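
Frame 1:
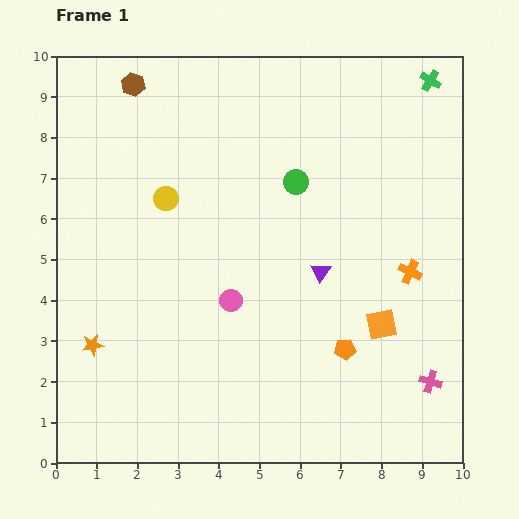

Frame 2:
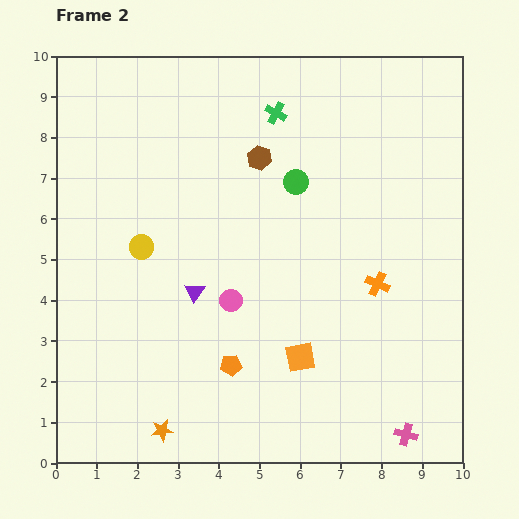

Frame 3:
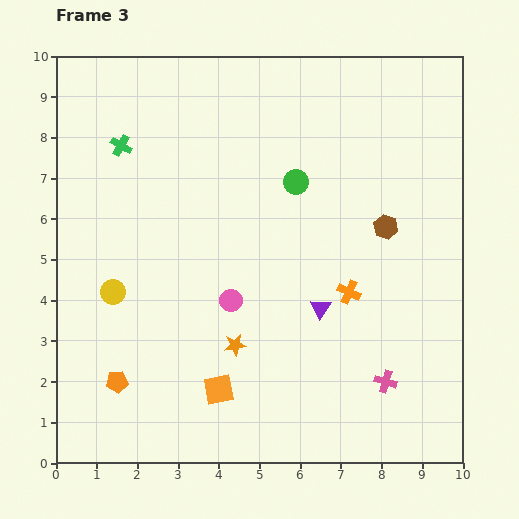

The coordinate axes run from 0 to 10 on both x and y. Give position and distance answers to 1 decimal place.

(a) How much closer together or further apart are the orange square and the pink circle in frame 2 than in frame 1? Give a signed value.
-1.5

Distance in frame 1: 3.7. Distance in frame 2: 2.2.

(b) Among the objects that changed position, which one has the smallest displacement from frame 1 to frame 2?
the orange cross

(moved 0.9)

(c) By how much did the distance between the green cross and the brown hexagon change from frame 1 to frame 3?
-0.5

Distance in frame 1: 7.3. Distance in frame 3: 6.8.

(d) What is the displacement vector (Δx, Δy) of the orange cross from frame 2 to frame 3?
(-0.7, -0.2)

The orange cross was at (7.9, 4.4) in frame 2 and (7.2, 4.2) in frame 3.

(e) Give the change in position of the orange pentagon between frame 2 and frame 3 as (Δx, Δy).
(-2.8, -0.4)

The orange pentagon was at (4.3, 2.4) in frame 2 and (1.5, 2.0) in frame 3.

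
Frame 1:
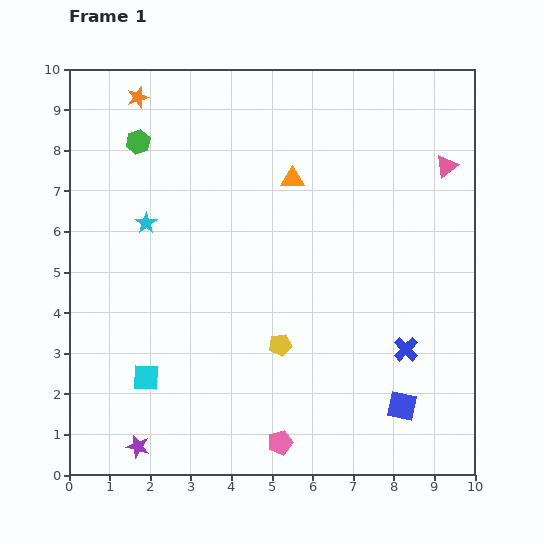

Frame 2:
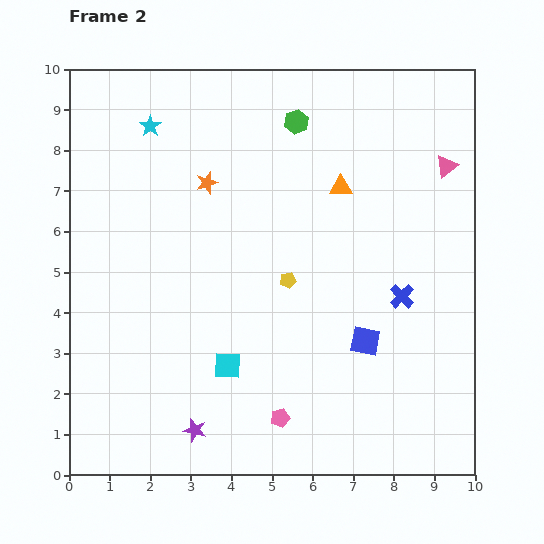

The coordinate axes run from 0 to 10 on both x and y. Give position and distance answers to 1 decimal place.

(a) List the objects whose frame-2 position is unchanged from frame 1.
the pink triangle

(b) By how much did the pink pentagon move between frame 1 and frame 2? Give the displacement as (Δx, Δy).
(0.0, 0.6)

The pink pentagon was at (5.2, 0.8) in frame 1 and (5.2, 1.4) in frame 2.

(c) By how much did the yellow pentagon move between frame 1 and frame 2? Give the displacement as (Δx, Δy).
(0.2, 1.6)

The yellow pentagon was at (5.2, 3.2) in frame 1 and (5.4, 4.8) in frame 2.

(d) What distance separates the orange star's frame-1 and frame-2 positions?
2.7

The orange star moved from (1.7, 9.3) to (3.4, 7.2), a distance of √(1.7² + 2.1²) ≈ 2.7.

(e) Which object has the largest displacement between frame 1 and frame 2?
the green hexagon

(moved 3.9; next 2.7)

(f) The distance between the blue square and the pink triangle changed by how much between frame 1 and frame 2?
-1.3

Distance in frame 1: 6.0. Distance in frame 2: 4.7.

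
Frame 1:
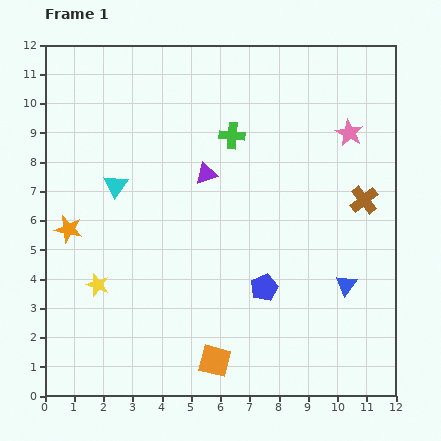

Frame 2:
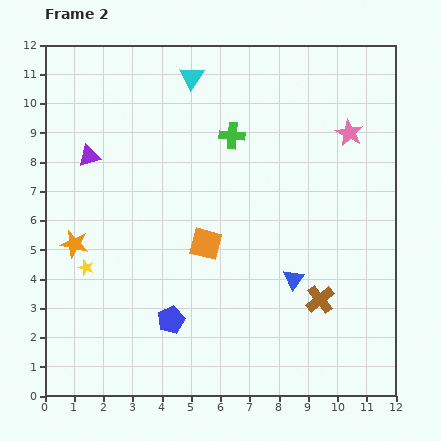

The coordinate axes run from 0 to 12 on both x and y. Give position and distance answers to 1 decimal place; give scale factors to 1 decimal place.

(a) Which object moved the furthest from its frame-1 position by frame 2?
the cyan triangle

(moved 4.5; next 4.0)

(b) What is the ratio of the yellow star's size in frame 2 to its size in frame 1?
0.7×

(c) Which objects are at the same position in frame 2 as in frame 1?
the green cross, the pink star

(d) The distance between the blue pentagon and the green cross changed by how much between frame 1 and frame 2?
+1.3

Distance in frame 1: 5.3. Distance in frame 2: 6.6.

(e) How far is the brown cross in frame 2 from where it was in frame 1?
3.7

The brown cross moved from (10.9, 6.7) to (9.4, 3.3), a distance of √(1.5² + 3.4²) ≈ 3.7.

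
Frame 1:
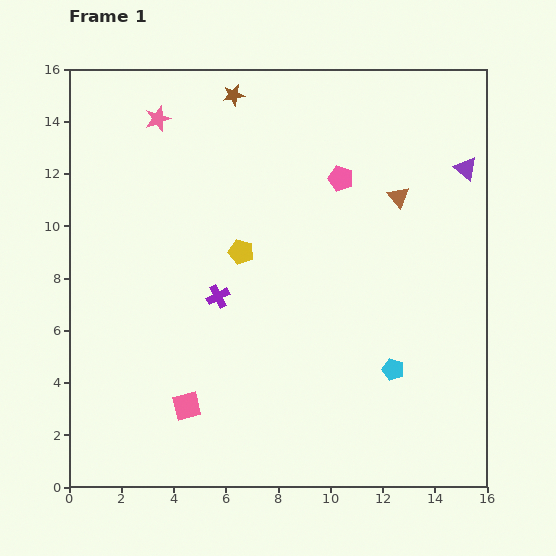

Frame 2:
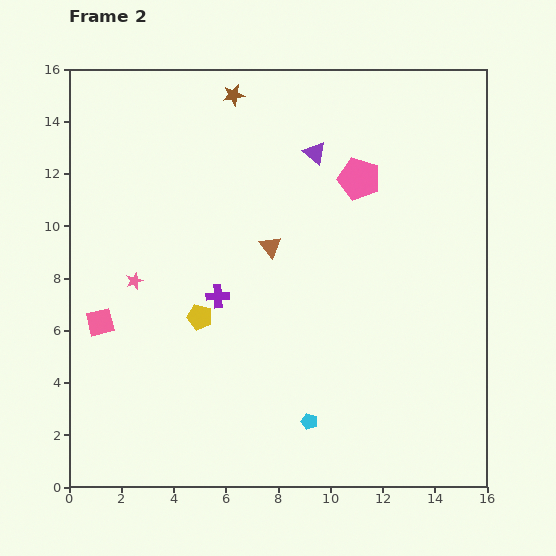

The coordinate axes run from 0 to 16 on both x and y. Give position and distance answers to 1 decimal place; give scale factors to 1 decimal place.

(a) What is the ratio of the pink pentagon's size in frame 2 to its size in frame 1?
1.7×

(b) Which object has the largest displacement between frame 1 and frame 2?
the pink star

(moved 6.3; next 5.8)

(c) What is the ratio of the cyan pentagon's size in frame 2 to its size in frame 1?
0.7×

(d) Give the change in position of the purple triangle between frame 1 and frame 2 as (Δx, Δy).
(-5.8, 0.6)

The purple triangle was at (15.2, 12.2) in frame 1 and (9.4, 12.8) in frame 2.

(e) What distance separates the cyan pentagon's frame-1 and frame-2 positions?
3.8

The cyan pentagon moved from (12.4, 4.5) to (9.2, 2.5), a distance of √(3.2² + 2.0²) ≈ 3.8.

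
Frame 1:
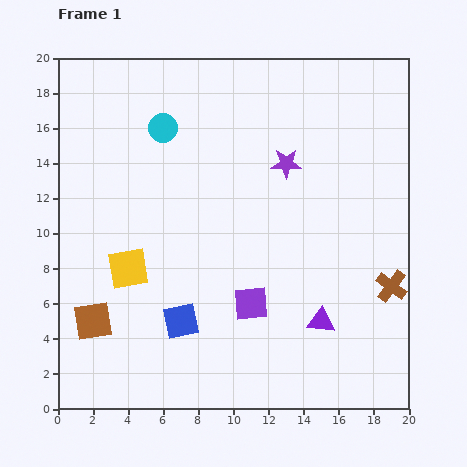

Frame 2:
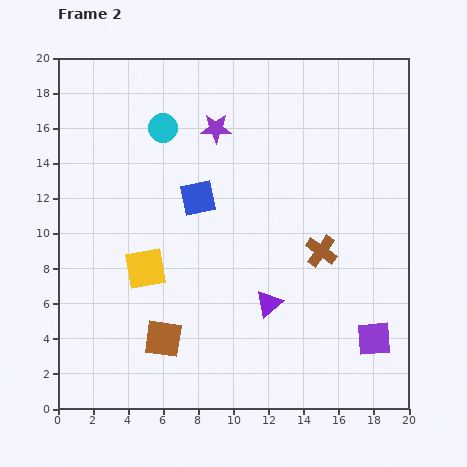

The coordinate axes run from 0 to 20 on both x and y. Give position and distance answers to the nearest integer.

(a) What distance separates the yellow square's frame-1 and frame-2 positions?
1

The yellow square moved from (4, 8) to (5, 8), a distance of √(1² + 0²) ≈ 1.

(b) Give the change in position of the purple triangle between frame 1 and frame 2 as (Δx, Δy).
(-3, 1)

The purple triangle was at (15, 5) in frame 1 and (12, 6) in frame 2.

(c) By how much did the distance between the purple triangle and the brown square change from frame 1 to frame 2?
-7

Distance in frame 1: 13. Distance in frame 2: 6.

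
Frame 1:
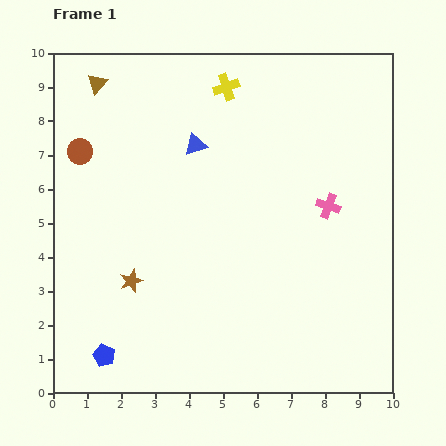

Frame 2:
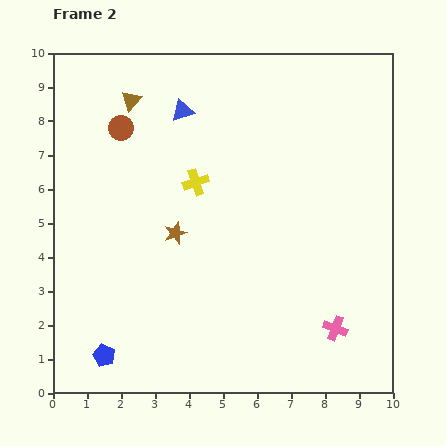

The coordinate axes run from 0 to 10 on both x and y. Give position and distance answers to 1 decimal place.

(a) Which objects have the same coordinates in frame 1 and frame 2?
the blue pentagon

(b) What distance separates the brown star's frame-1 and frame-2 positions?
1.9

The brown star moved from (2.3, 3.3) to (3.6, 4.7), a distance of √(1.3² + 1.4²) ≈ 1.9.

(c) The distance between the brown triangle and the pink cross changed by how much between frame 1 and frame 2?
+1.3

Distance in frame 1: 7.7. Distance in frame 2: 9.0.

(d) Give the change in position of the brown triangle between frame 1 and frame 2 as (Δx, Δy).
(1.0, -0.5)

The brown triangle was at (1.3, 9.1) in frame 1 and (2.3, 8.6) in frame 2.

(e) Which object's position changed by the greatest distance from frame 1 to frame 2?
the pink cross

(moved 3.6; next 2.9)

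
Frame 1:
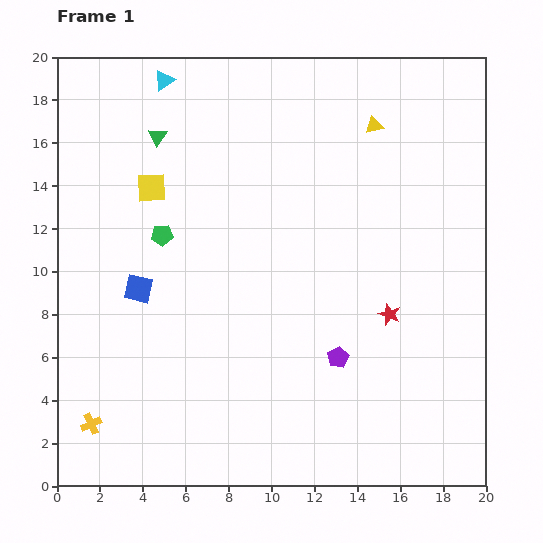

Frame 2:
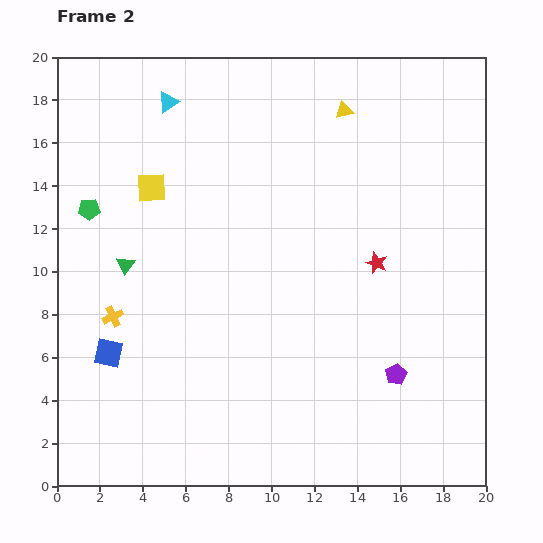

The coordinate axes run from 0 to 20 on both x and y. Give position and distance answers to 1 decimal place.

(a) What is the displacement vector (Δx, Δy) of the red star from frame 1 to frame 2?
(-0.6, 2.4)

The red star was at (15.5, 8.0) in frame 1 and (14.9, 10.4) in frame 2.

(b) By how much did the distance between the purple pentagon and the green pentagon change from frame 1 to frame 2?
+6.2

Distance in frame 1: 10.0. Distance in frame 2: 16.2.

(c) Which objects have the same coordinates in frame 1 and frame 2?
the yellow square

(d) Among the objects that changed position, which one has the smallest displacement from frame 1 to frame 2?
the cyan triangle

(moved 1.0)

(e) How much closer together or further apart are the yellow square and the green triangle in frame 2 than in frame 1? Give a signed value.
+1.4

Distance in frame 1: 2.4. Distance in frame 2: 3.8.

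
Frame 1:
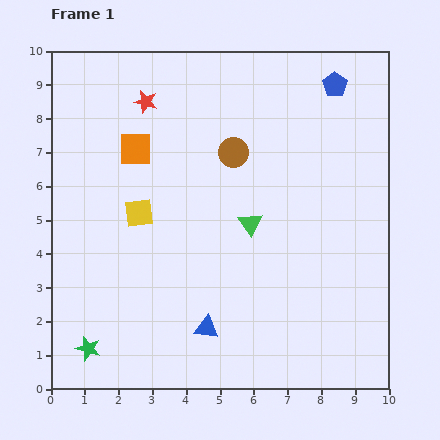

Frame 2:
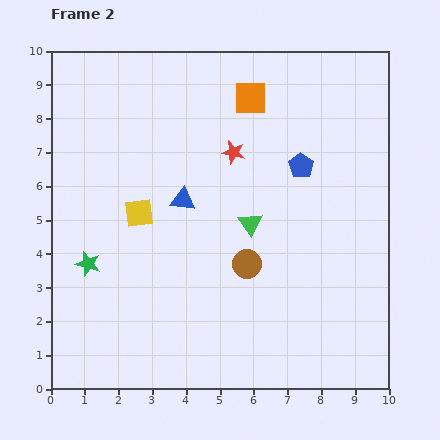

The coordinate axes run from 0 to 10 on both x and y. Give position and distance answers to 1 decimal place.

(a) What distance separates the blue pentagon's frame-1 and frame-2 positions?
2.6

The blue pentagon moved from (8.4, 9.0) to (7.4, 6.6), a distance of √(1.0² + 2.4²) ≈ 2.6.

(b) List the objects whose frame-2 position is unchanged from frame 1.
the yellow square, the green triangle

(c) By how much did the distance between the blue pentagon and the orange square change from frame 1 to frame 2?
-3.7

Distance in frame 1: 6.2. Distance in frame 2: 2.5.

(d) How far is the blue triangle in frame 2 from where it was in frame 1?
3.9

The blue triangle moved from (4.6, 1.8) to (3.9, 5.6), a distance of √(0.7² + 3.8²) ≈ 3.9.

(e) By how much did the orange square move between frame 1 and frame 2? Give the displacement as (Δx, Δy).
(3.4, 1.5)

The orange square was at (2.5, 7.1) in frame 1 and (5.9, 8.6) in frame 2.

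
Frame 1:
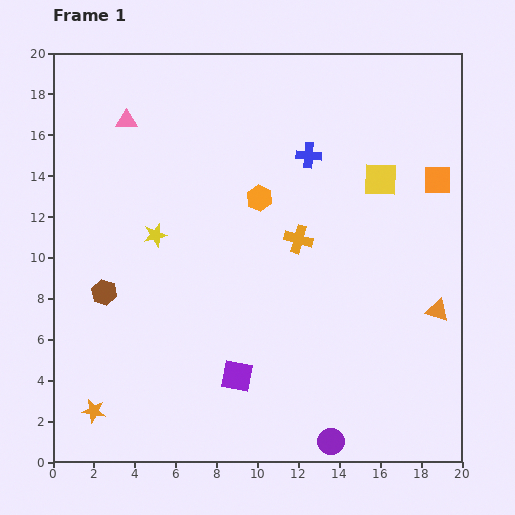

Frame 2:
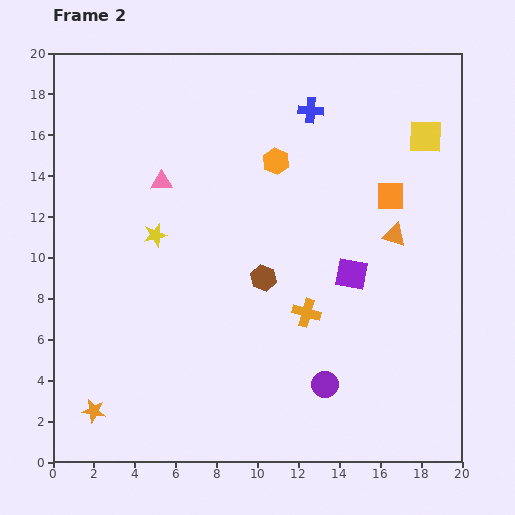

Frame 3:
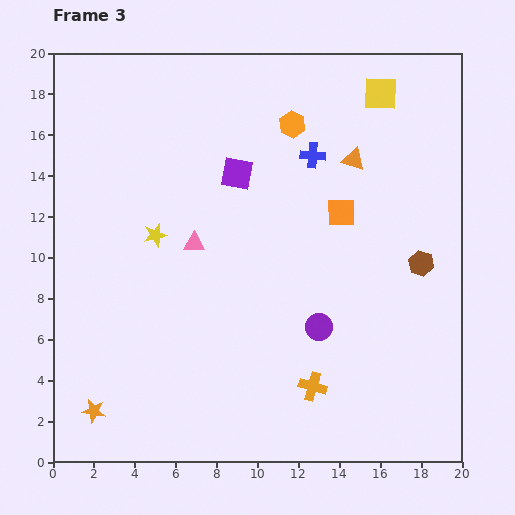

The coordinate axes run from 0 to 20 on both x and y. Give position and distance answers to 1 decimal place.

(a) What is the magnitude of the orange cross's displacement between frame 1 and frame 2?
3.6

The orange cross moved from (12.0, 10.9) to (12.4, 7.3), a distance of √(0.4² + 3.6²) ≈ 3.6.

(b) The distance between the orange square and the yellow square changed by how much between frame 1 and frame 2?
+0.6

Distance in frame 1: 2.8. Distance in frame 2: 3.4.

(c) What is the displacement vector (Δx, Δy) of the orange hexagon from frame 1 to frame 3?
(1.6, 3.6)

The orange hexagon was at (10.1, 12.9) in frame 1 and (11.7, 16.5) in frame 3.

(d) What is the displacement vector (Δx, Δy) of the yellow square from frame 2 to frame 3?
(-2.2, 2.1)

The yellow square was at (18.2, 15.9) in frame 2 and (16.0, 18.0) in frame 3.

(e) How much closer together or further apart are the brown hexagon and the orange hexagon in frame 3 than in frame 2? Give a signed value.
+3.6

Distance in frame 2: 5.7. Distance in frame 3: 9.3.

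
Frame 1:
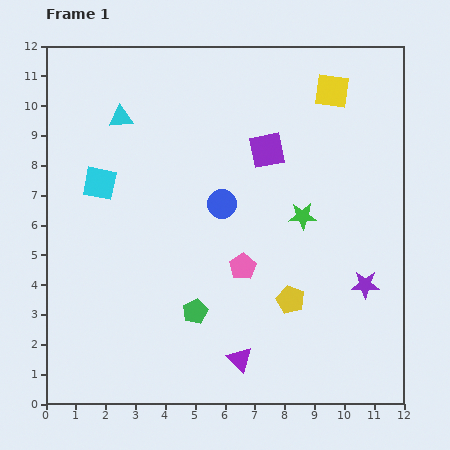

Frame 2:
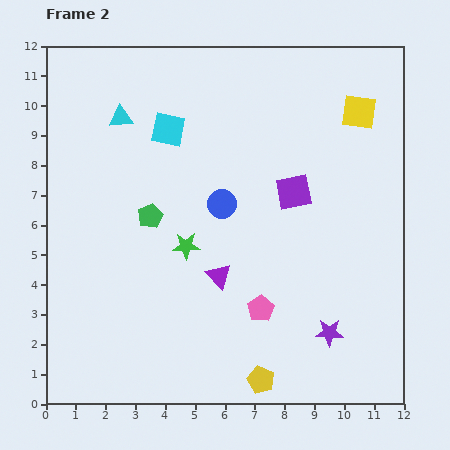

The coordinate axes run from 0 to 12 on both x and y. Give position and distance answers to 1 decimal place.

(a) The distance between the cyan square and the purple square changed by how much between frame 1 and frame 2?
-1.0

Distance in frame 1: 5.7. Distance in frame 2: 4.7.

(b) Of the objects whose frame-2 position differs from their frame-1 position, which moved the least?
the yellow square

(moved 1.1)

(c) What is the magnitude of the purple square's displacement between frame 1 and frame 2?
1.7

The purple square moved from (7.4, 8.5) to (8.3, 7.1), a distance of √(0.9² + 1.4²) ≈ 1.7.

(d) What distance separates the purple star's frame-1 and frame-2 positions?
2.0

The purple star moved from (10.7, 4.0) to (9.5, 2.4), a distance of √(1.2² + 1.6²) ≈ 2.0.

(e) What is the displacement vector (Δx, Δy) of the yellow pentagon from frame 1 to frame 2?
(-1.0, -2.7)

The yellow pentagon was at (8.2, 3.5) in frame 1 and (7.2, 0.8) in frame 2.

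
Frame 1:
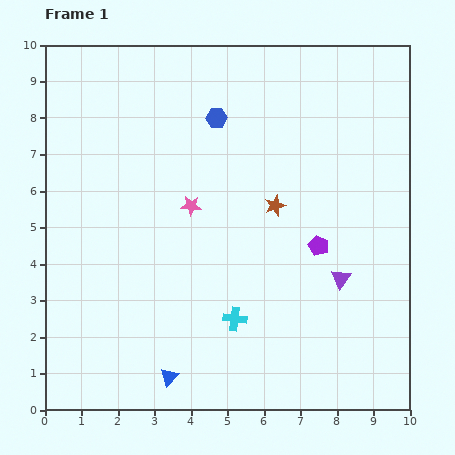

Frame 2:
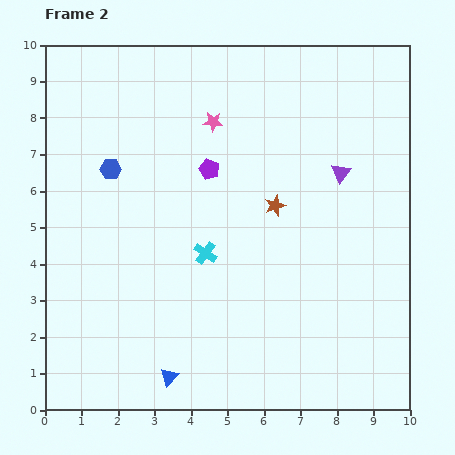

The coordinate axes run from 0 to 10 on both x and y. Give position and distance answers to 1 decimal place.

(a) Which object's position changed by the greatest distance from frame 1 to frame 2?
the purple pentagon

(moved 3.7; next 3.2)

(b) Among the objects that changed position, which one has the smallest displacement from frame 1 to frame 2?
the cyan cross

(moved 2.0)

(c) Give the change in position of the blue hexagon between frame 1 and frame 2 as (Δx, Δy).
(-2.9, -1.4)

The blue hexagon was at (4.7, 8.0) in frame 1 and (1.8, 6.6) in frame 2.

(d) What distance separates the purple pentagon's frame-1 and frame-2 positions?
3.7

The purple pentagon moved from (7.5, 4.5) to (4.5, 6.6), a distance of √(3.0² + 2.1²) ≈ 3.7.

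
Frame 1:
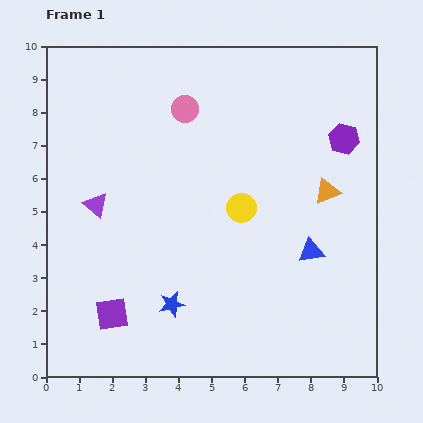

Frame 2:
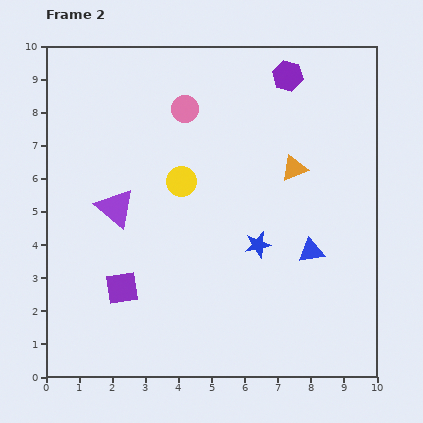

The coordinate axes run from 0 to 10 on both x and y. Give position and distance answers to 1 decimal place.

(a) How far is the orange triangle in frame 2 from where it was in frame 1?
1.2

The orange triangle moved from (8.5, 5.6) to (7.5, 6.3), a distance of √(1.0² + 0.7²) ≈ 1.2.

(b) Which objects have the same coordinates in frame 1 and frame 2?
the blue triangle, the pink circle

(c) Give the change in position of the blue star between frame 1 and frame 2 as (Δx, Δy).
(2.6, 1.8)

The blue star was at (3.8, 2.2) in frame 1 and (6.4, 4.0) in frame 2.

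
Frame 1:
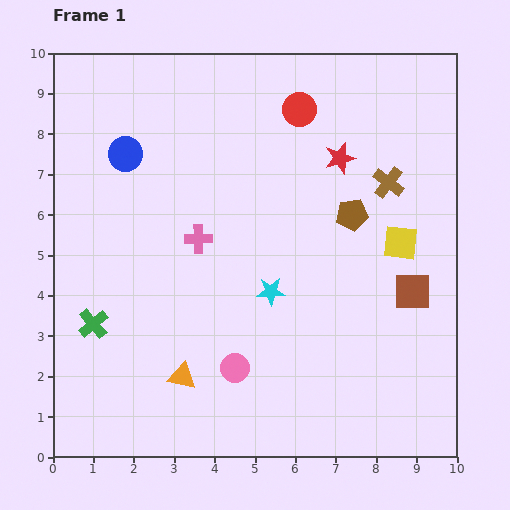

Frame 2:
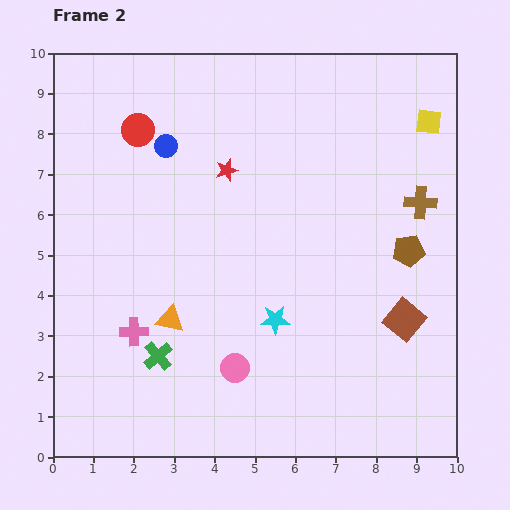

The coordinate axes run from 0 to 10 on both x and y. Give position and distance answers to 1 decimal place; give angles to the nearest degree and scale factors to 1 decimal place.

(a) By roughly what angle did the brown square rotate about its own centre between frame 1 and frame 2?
39° clockwise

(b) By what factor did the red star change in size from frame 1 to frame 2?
0.7×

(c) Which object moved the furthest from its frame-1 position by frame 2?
the red circle

(moved 4.0; next 3.1)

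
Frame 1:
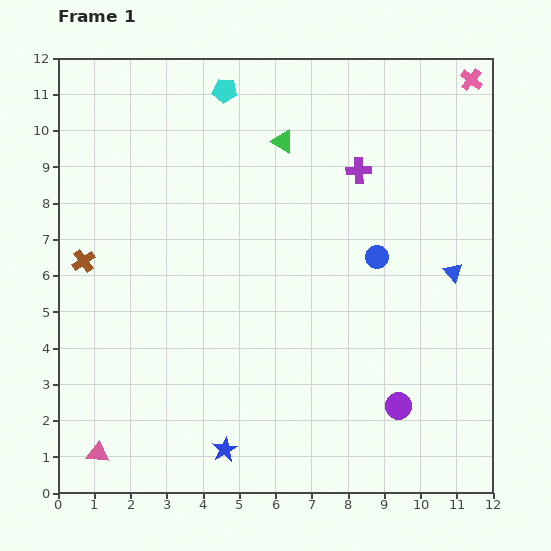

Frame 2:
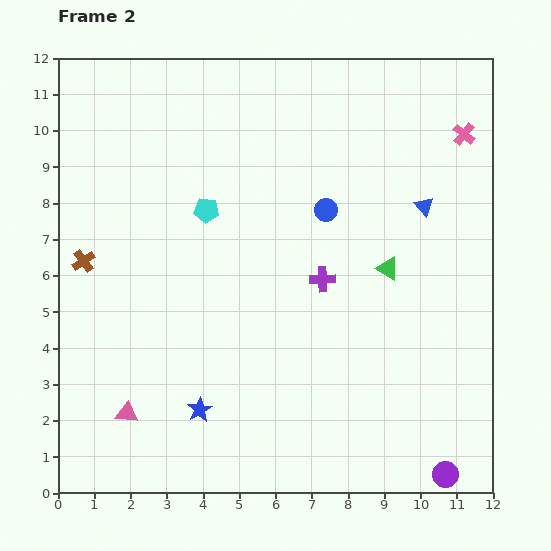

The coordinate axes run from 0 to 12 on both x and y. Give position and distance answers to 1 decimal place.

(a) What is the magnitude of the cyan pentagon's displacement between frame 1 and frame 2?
3.3

The cyan pentagon moved from (4.6, 11.1) to (4.1, 7.8), a distance of √(0.5² + 3.3²) ≈ 3.3.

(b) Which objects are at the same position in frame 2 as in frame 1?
the brown cross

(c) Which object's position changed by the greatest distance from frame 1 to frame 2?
the green triangle

(moved 4.5; next 3.3)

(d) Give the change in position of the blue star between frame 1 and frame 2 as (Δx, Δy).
(-0.7, 1.1)

The blue star was at (4.6, 1.2) in frame 1 and (3.9, 2.3) in frame 2.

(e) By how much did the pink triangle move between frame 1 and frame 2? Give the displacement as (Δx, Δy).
(0.8, 1.1)

The pink triangle was at (1.1, 1.1) in frame 1 and (1.9, 2.2) in frame 2.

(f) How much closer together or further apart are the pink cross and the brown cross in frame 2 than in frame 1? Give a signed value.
-0.7

Distance in frame 1: 11.8. Distance in frame 2: 11.1.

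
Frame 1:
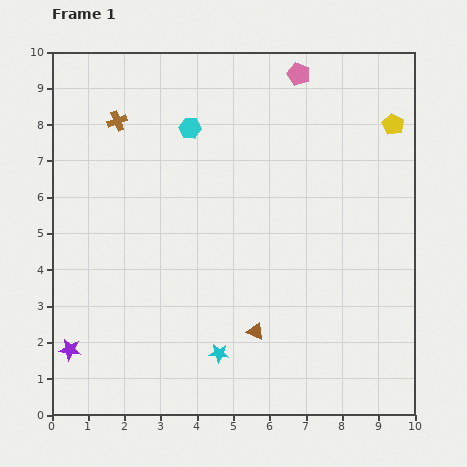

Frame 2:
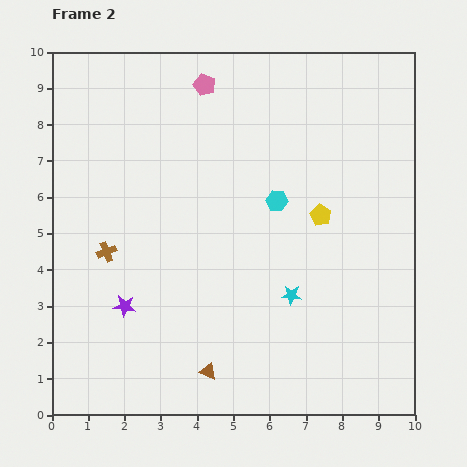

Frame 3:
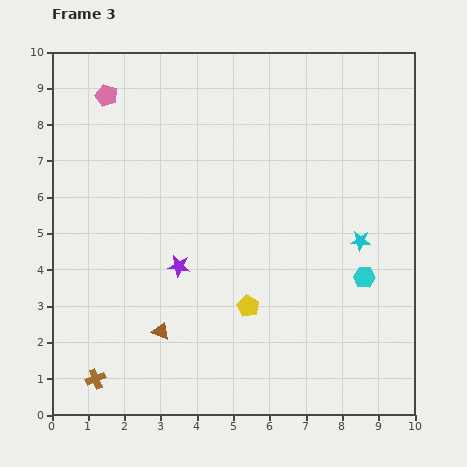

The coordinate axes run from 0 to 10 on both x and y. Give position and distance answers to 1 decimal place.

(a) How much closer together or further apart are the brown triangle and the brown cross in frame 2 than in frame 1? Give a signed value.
-2.6

Distance in frame 1: 6.9. Distance in frame 2: 4.3.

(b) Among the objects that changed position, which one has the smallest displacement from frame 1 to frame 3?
the brown triangle

(moved 2.6)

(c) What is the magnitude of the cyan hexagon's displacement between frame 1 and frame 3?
6.3

The cyan hexagon moved from (3.8, 7.9) to (8.6, 3.8), a distance of √(4.8² + 4.1²) ≈ 6.3.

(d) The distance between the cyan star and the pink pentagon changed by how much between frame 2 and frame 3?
+1.8

Distance in frame 2: 6.3. Distance in frame 3: 8.1.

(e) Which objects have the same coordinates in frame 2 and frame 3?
none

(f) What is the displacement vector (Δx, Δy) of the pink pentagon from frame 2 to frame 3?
(-2.7, -0.3)

The pink pentagon was at (4.2, 9.1) in frame 2 and (1.5, 8.8) in frame 3.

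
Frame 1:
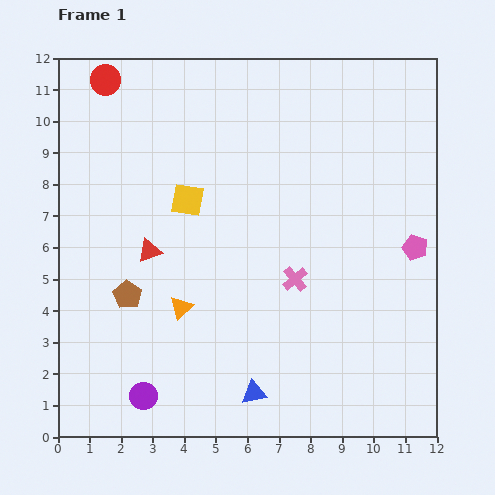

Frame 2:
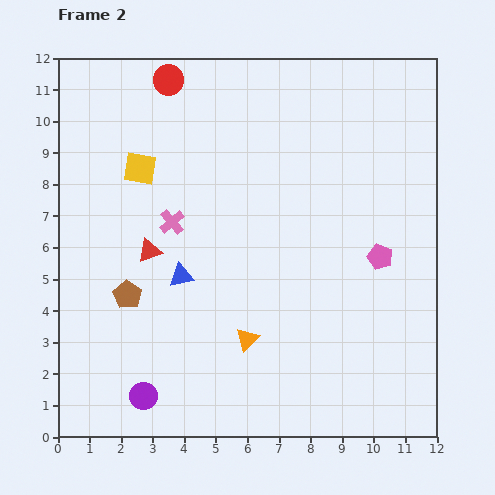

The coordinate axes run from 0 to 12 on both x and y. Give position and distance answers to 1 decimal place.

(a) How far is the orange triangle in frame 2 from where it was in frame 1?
2.3

The orange triangle moved from (3.9, 4.1) to (6.0, 3.1), a distance of √(2.1² + 1.0²) ≈ 2.3.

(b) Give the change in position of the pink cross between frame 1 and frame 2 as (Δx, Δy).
(-3.9, 1.8)

The pink cross was at (7.5, 5.0) in frame 1 and (3.6, 6.8) in frame 2.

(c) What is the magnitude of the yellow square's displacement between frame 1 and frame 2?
1.8

The yellow square moved from (4.1, 7.5) to (2.6, 8.5), a distance of √(1.5² + 1.0²) ≈ 1.8.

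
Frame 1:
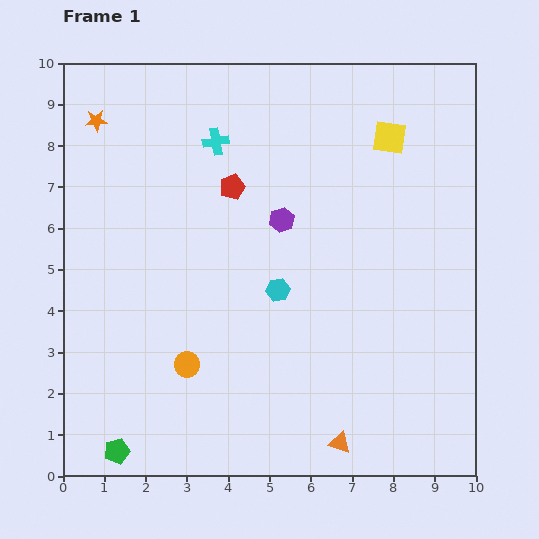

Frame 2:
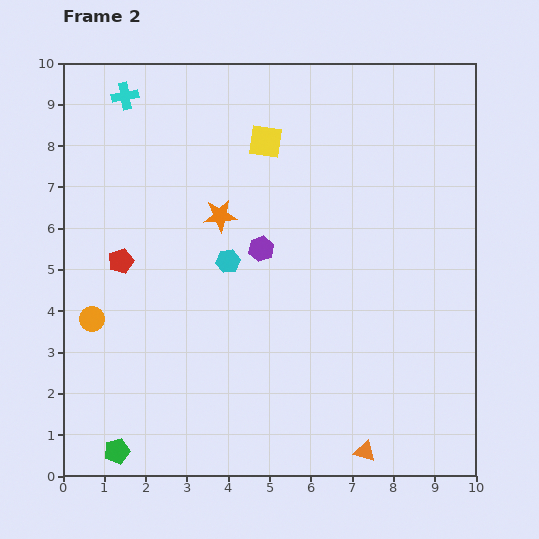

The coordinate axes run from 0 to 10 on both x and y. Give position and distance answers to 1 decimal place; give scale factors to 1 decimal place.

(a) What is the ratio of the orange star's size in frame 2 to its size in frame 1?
1.5×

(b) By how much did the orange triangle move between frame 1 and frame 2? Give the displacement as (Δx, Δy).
(0.6, -0.2)

The orange triangle was at (6.7, 0.8) in frame 1 and (7.3, 0.6) in frame 2.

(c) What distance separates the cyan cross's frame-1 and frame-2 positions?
2.5

The cyan cross moved from (3.7, 8.1) to (1.5, 9.2), a distance of √(2.2² + 1.1²) ≈ 2.5.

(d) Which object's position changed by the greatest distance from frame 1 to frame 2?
the orange star

(moved 3.8; next 3.2)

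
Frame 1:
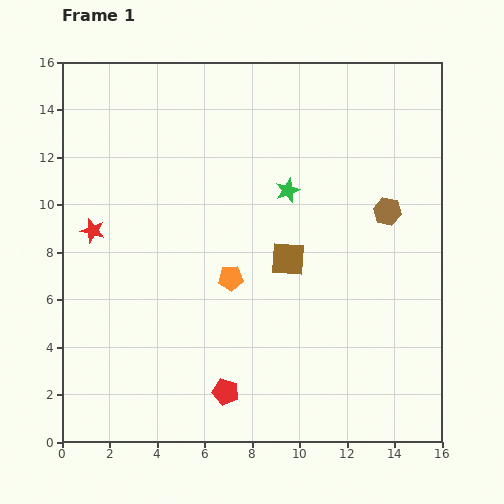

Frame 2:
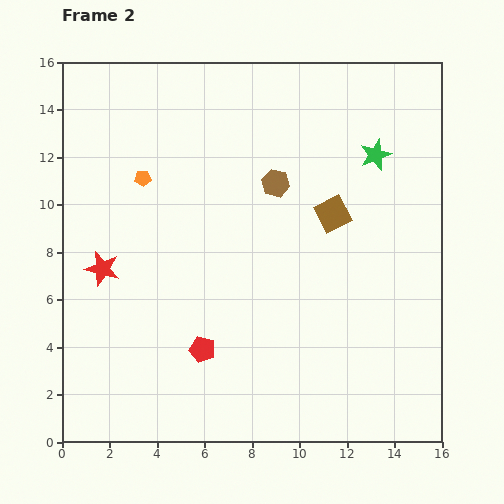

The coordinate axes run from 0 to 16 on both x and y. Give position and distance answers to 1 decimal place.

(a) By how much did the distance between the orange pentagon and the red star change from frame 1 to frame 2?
-1.9

Distance in frame 1: 6.1. Distance in frame 2: 4.2.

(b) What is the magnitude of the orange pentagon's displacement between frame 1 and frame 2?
5.6

The orange pentagon moved from (7.1, 6.9) to (3.4, 11.1), a distance of √(3.7² + 4.2²) ≈ 5.6.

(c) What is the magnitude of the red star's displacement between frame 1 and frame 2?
1.6

The red star moved from (1.3, 8.9) to (1.7, 7.3), a distance of √(0.4² + 1.6²) ≈ 1.6.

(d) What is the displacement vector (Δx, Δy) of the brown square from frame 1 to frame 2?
(1.9, 1.9)

The brown square was at (9.5, 7.7) in frame 1 and (11.4, 9.6) in frame 2.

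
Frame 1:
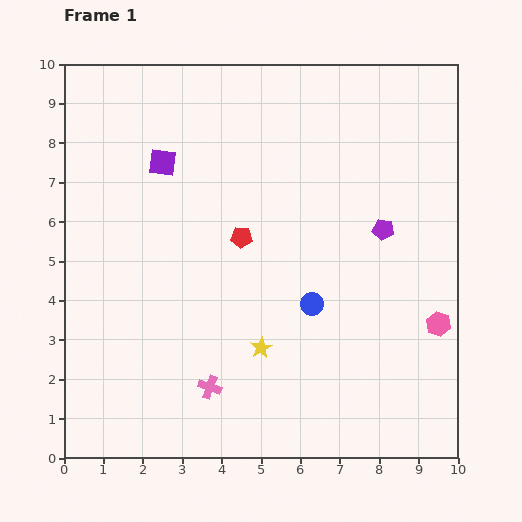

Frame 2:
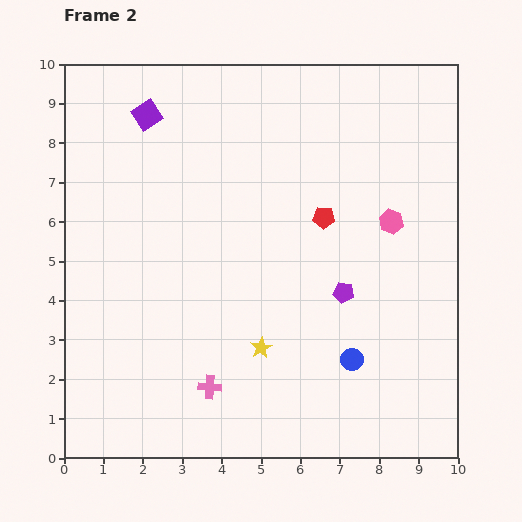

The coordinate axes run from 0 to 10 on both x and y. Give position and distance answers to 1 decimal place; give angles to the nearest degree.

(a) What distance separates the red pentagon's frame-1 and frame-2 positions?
2.2

The red pentagon moved from (4.5, 5.6) to (6.6, 6.1), a distance of √(2.1² + 0.5²) ≈ 2.2.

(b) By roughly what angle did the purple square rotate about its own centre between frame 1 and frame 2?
39° counter-clockwise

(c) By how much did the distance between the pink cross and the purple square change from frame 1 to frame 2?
+1.3

Distance in frame 1: 5.8. Distance in frame 2: 7.1.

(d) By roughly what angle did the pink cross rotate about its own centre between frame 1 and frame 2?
16° counter-clockwise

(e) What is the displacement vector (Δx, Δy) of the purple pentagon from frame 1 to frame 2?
(-1.0, -1.6)

The purple pentagon was at (8.1, 5.8) in frame 1 and (7.1, 4.2) in frame 2.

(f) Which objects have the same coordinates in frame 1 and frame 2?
the pink cross, the yellow star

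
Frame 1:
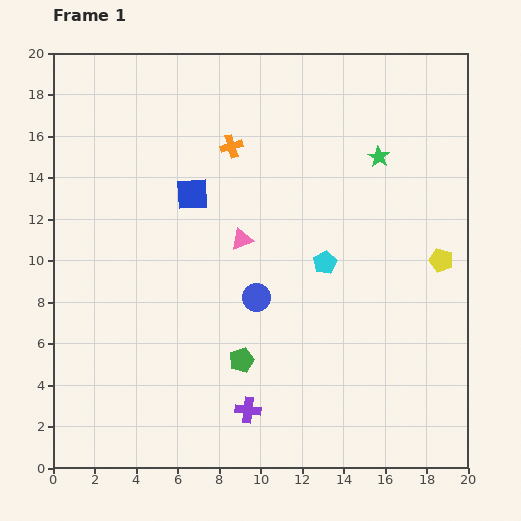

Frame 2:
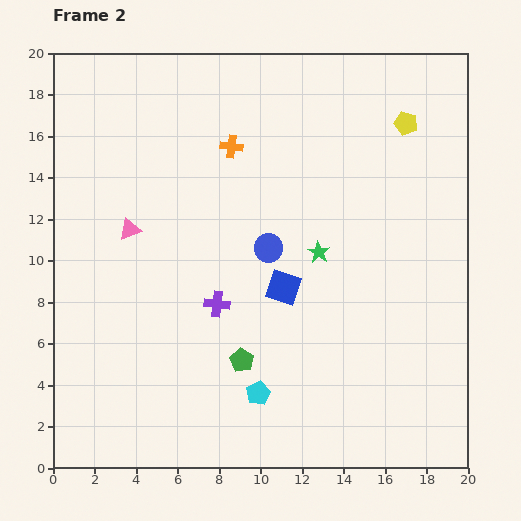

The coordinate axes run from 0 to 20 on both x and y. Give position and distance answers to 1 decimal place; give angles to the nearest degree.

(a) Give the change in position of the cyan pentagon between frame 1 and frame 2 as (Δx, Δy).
(-3.2, -6.3)

The cyan pentagon was at (13.1, 9.9) in frame 1 and (9.9, 3.6) in frame 2.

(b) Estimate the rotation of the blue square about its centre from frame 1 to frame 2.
22° clockwise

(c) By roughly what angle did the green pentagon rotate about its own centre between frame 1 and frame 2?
21° counter-clockwise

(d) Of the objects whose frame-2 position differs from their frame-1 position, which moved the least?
the blue circle

(moved 2.5)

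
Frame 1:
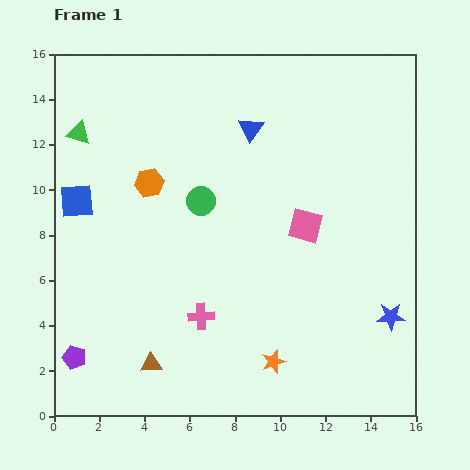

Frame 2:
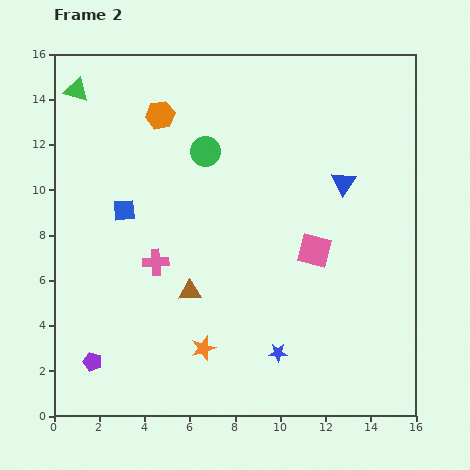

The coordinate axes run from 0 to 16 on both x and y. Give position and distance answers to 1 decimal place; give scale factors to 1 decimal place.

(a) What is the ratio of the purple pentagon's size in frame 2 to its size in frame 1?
0.8×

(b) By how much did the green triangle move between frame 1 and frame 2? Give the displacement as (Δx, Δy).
(-0.1, 1.9)

The green triangle was at (1.1, 12.5) in frame 1 and (1.0, 14.4) in frame 2.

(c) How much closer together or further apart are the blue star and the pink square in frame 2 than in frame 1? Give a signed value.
-0.7

Distance in frame 1: 5.5. Distance in frame 2: 4.8.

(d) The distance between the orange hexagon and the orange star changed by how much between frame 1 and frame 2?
+0.9

Distance in frame 1: 9.6. Distance in frame 2: 10.5.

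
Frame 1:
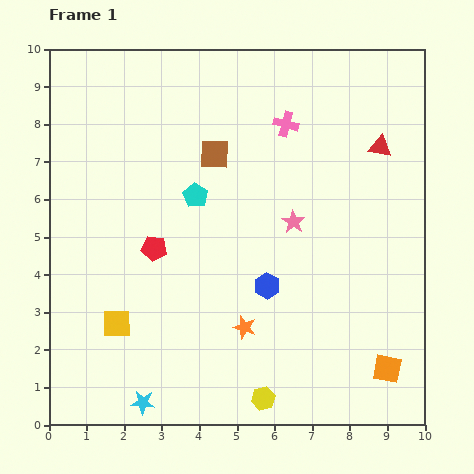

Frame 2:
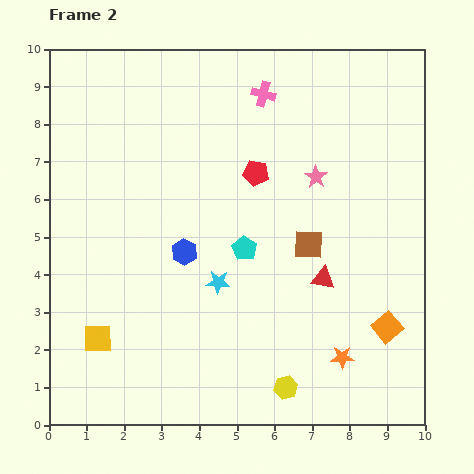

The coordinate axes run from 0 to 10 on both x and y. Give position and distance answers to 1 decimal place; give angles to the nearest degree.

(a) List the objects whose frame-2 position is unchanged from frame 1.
none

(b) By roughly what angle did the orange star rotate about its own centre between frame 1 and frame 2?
17° counter-clockwise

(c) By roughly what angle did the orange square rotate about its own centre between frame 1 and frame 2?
39° clockwise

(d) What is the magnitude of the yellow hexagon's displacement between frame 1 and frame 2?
0.7

The yellow hexagon moved from (5.7, 0.7) to (6.3, 1.0), a distance of √(0.6² + 0.3²) ≈ 0.7.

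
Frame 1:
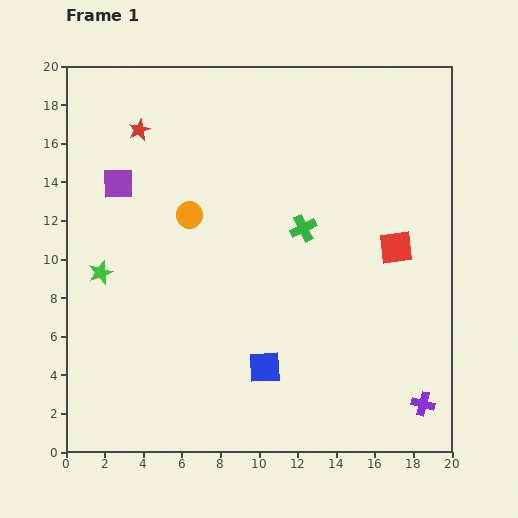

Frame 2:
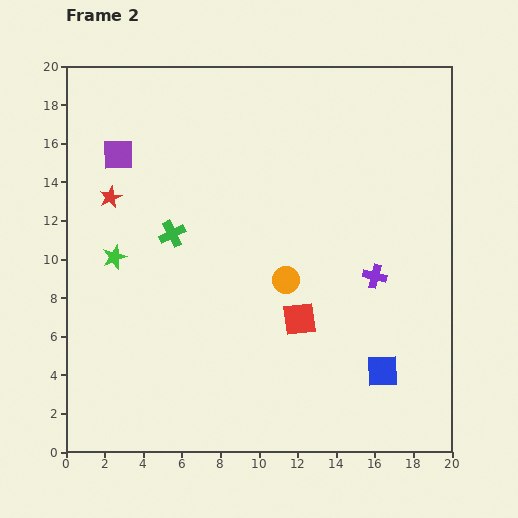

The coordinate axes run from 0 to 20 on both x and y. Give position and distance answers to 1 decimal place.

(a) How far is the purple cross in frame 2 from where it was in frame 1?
7.1

The purple cross moved from (18.5, 2.5) to (16.0, 9.1), a distance of √(2.5² + 6.6²) ≈ 7.1.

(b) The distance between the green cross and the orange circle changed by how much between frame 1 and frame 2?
+0.5

Distance in frame 1: 5.9. Distance in frame 2: 6.4.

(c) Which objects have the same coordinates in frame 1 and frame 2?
none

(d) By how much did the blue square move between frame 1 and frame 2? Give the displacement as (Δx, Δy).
(6.1, -0.2)

The blue square was at (10.3, 4.4) in frame 1 and (16.4, 4.2) in frame 2.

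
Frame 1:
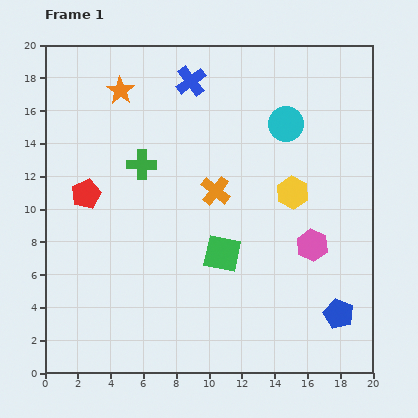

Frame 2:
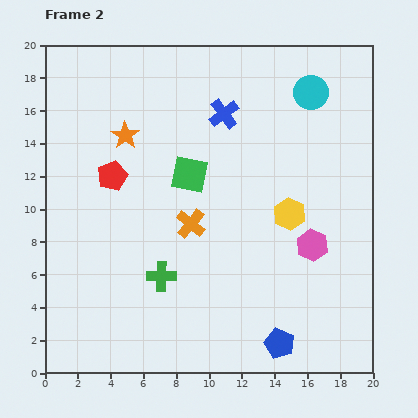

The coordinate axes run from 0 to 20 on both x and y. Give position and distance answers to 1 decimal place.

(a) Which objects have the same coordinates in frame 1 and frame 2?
the pink hexagon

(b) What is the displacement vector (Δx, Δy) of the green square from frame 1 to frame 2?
(-2.0, 4.8)

The green square was at (10.8, 7.3) in frame 1 and (8.8, 12.1) in frame 2.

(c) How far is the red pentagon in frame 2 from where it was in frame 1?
1.9

The red pentagon moved from (2.5, 10.9) to (4.1, 12.0), a distance of √(1.6² + 1.1²) ≈ 1.9.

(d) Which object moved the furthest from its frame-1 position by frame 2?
the green cross

(moved 6.9; next 5.2)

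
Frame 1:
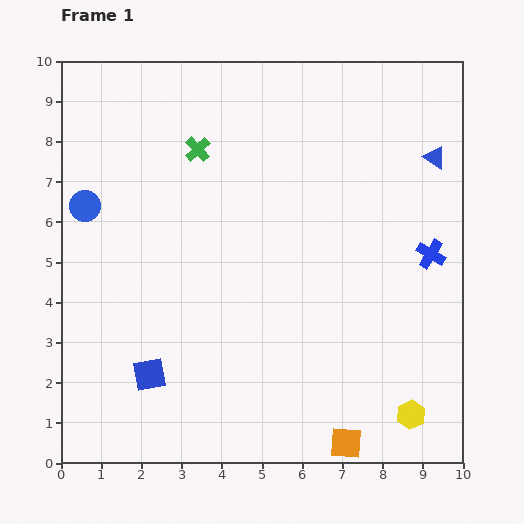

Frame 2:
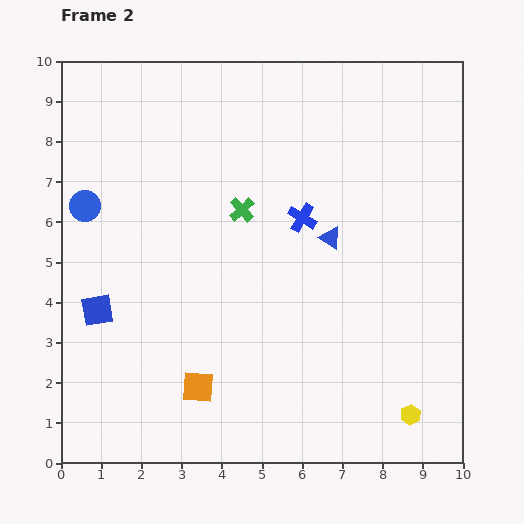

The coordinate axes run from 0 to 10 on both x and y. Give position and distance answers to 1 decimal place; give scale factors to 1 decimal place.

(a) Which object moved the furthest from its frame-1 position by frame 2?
the orange square

(moved 4.0; next 3.3)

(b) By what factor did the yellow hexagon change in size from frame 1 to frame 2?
0.7×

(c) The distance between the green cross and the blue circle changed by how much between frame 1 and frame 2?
+0.8

Distance in frame 1: 3.1. Distance in frame 2: 3.9.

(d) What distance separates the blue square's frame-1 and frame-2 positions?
2.1

The blue square moved from (2.2, 2.2) to (0.9, 3.8), a distance of √(1.3² + 1.6²) ≈ 2.1.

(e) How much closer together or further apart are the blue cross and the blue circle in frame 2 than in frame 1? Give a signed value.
-3.3

Distance in frame 1: 8.7. Distance in frame 2: 5.4.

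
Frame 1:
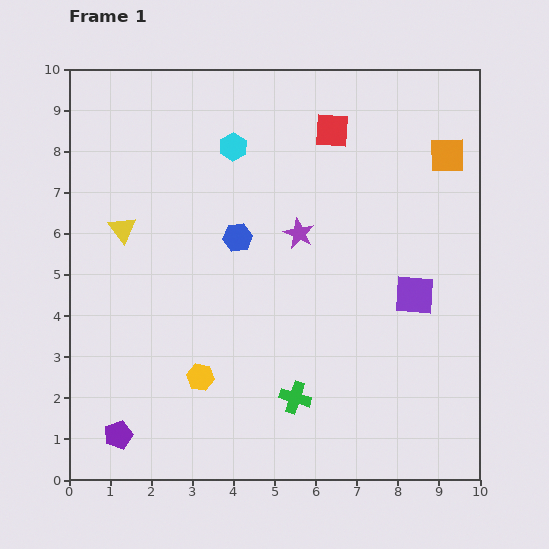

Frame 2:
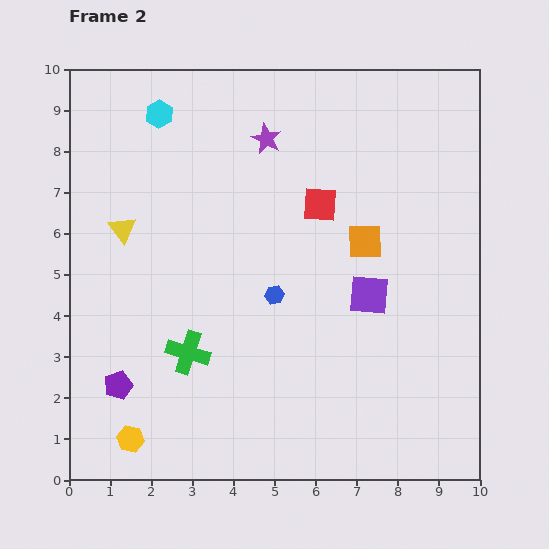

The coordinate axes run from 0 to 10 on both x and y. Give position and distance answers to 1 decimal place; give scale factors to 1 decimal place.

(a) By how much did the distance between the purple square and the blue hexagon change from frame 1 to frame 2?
-2.2

Distance in frame 1: 4.5. Distance in frame 2: 2.3.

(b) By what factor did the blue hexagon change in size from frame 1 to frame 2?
0.6×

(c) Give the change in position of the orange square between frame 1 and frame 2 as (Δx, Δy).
(-2.0, -2.1)

The orange square was at (9.2, 7.9) in frame 1 and (7.2, 5.8) in frame 2.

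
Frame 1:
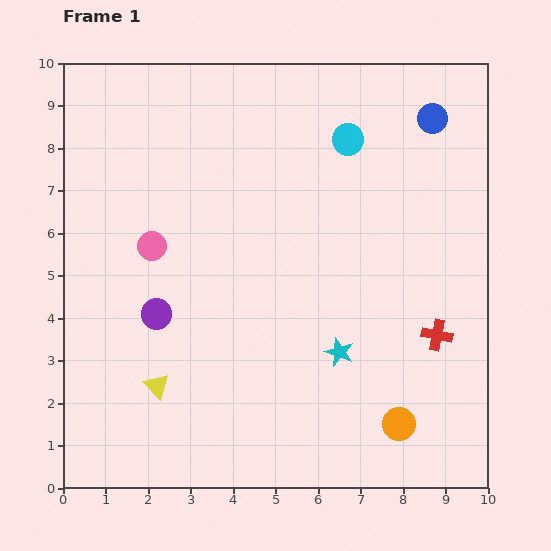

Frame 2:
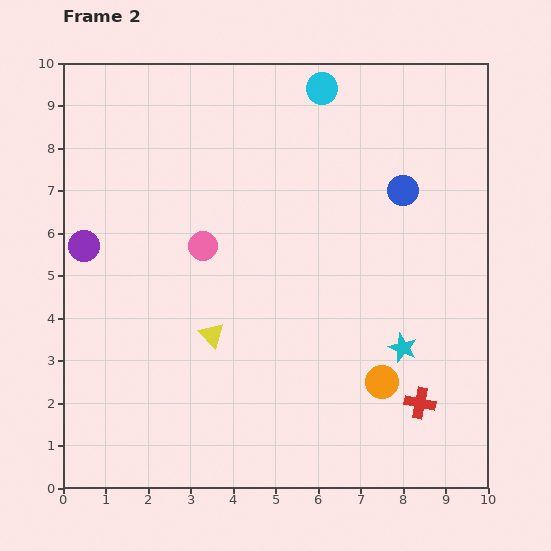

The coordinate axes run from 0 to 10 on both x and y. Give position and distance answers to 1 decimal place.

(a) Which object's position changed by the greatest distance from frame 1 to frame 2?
the purple circle

(moved 2.3; next 1.8)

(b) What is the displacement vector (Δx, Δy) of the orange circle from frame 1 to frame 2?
(-0.4, 1.0)

The orange circle was at (7.9, 1.5) in frame 1 and (7.5, 2.5) in frame 2.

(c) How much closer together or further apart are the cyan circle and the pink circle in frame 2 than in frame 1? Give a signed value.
-0.6

Distance in frame 1: 5.2. Distance in frame 2: 4.6.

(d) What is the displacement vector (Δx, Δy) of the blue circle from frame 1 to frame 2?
(-0.7, -1.7)

The blue circle was at (8.7, 8.7) in frame 1 and (8.0, 7.0) in frame 2.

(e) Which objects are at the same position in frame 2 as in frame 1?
none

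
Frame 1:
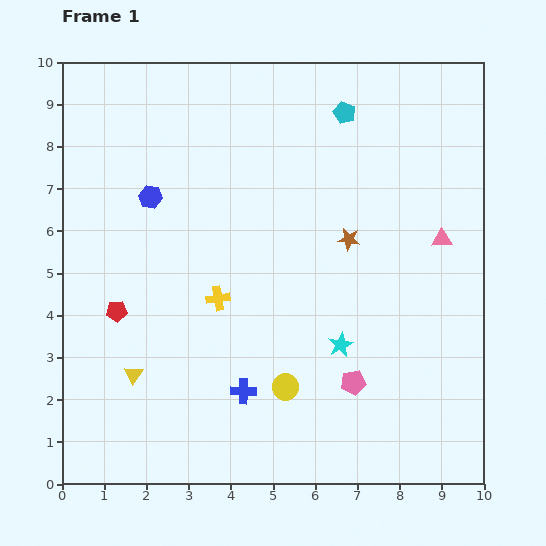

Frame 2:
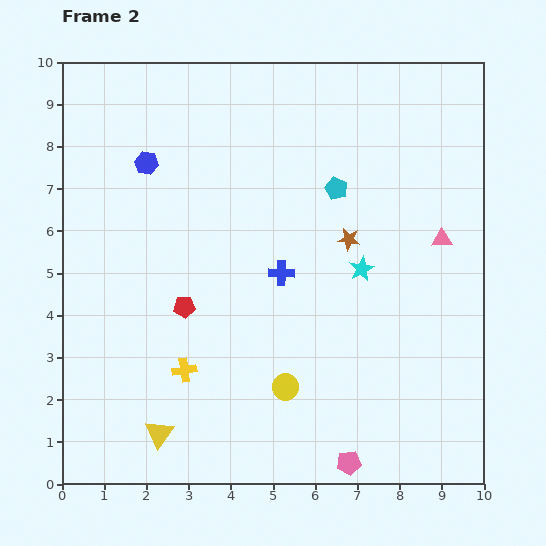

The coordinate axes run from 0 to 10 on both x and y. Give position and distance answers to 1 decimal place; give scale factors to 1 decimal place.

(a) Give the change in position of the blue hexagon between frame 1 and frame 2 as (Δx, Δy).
(-0.1, 0.8)

The blue hexagon was at (2.1, 6.8) in frame 1 and (2.0, 7.6) in frame 2.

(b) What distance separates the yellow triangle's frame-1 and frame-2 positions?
1.5

The yellow triangle moved from (1.7, 2.6) to (2.3, 1.2), a distance of √(0.6² + 1.4²) ≈ 1.5.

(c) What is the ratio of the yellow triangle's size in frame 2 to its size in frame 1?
1.5×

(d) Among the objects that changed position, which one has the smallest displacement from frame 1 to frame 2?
the blue hexagon

(moved 0.8)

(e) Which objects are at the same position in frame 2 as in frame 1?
the pink triangle, the yellow circle, the brown star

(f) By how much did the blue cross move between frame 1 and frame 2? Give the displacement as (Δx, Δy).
(0.9, 2.8)

The blue cross was at (4.3, 2.2) in frame 1 and (5.2, 5.0) in frame 2.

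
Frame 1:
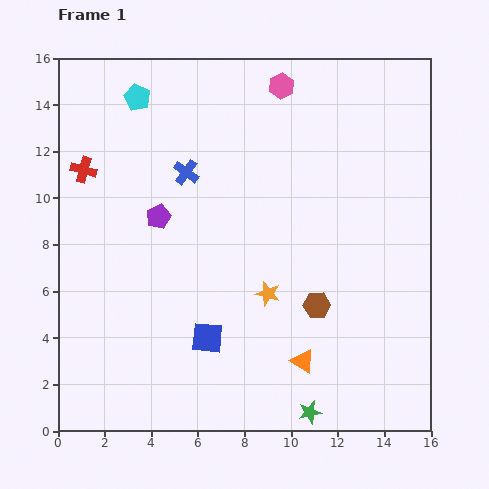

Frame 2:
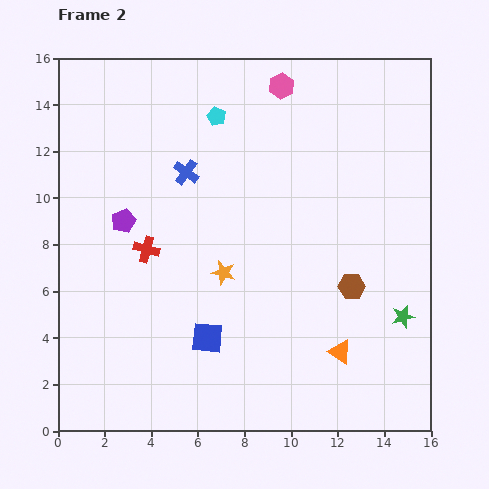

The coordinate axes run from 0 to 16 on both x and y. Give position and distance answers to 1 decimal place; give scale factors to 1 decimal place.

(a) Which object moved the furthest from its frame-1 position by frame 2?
the green star

(moved 5.7; next 4.3)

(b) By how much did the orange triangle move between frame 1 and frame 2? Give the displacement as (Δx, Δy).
(1.6, 0.4)

The orange triangle was at (10.5, 3.0) in frame 1 and (12.1, 3.4) in frame 2.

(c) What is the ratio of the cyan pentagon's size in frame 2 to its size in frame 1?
0.7×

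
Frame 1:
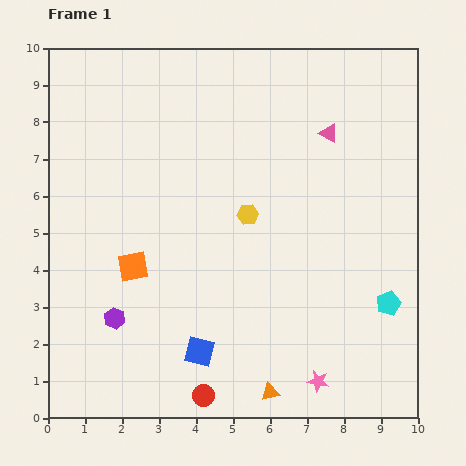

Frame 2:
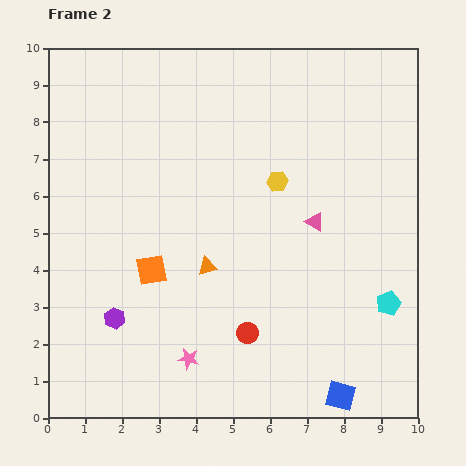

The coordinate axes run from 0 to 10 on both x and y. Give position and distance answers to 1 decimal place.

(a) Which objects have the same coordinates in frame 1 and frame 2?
the purple hexagon, the cyan pentagon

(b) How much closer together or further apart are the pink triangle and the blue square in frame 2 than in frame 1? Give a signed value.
-2.1

Distance in frame 1: 6.9. Distance in frame 2: 4.8.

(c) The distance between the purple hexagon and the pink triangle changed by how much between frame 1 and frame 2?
-1.7

Distance in frame 1: 7.7. Distance in frame 2: 6.0.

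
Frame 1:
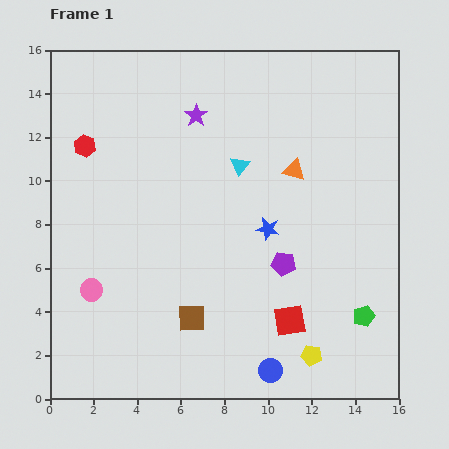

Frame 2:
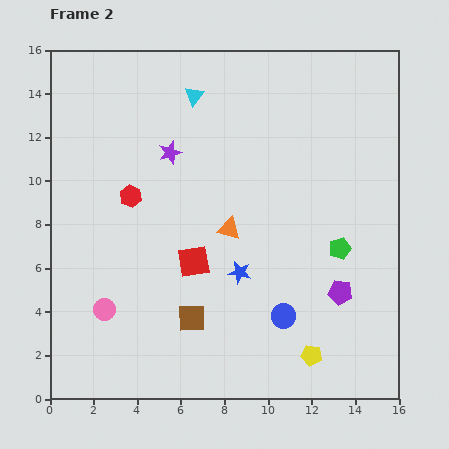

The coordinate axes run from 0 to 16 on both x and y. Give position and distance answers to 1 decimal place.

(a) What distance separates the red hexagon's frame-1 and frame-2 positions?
3.1

The red hexagon moved from (1.6, 11.6) to (3.7, 9.3), a distance of √(2.1² + 2.3²) ≈ 3.1.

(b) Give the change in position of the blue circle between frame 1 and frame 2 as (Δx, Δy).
(0.6, 2.5)

The blue circle was at (10.1, 1.3) in frame 1 and (10.7, 3.8) in frame 2.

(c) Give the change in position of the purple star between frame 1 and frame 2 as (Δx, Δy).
(-1.2, -1.7)

The purple star was at (6.7, 13.0) in frame 1 and (5.5, 11.3) in frame 2.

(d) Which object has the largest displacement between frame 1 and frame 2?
the red square

(moved 5.2; next 4.0)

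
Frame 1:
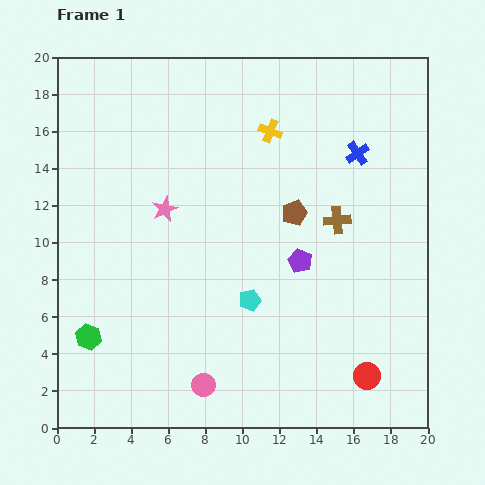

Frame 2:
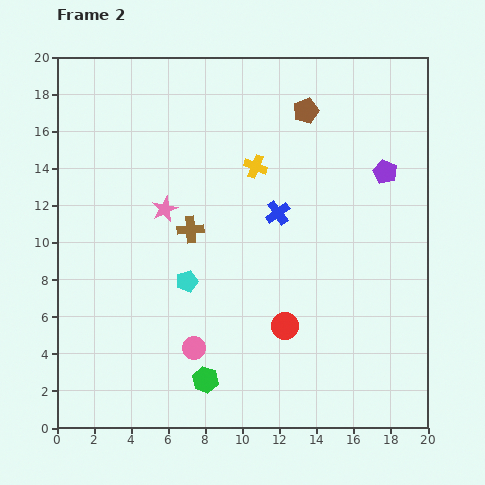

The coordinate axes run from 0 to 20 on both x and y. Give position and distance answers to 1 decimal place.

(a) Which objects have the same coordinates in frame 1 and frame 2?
the pink star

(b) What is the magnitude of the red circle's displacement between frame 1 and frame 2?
5.2

The red circle moved from (16.7, 2.8) to (12.3, 5.5), a distance of √(4.4² + 2.7²) ≈ 5.2.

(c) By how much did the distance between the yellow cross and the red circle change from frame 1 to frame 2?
-5.5

Distance in frame 1: 14.2. Distance in frame 2: 8.7.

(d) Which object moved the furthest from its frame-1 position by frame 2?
the brown cross

(moved 7.9; next 6.7)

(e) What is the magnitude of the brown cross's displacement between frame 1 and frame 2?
7.9

The brown cross moved from (15.1, 11.2) to (7.2, 10.7), a distance of √(7.9² + 0.5²) ≈ 7.9.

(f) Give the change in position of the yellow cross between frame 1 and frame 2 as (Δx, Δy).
(-0.8, -1.9)

The yellow cross was at (11.5, 16.0) in frame 1 and (10.7, 14.1) in frame 2.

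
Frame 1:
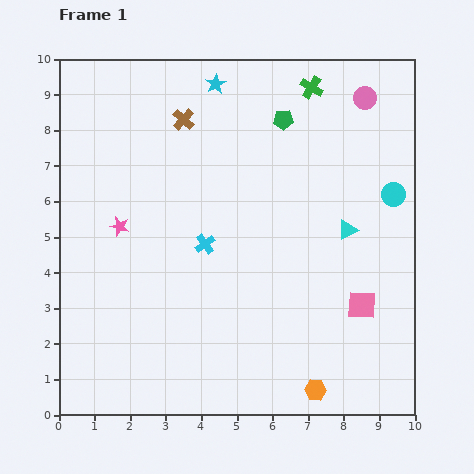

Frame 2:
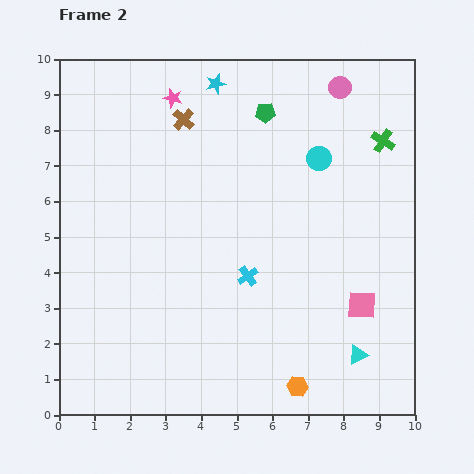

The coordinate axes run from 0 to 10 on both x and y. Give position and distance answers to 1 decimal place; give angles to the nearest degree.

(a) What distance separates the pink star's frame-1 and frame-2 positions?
3.9

The pink star moved from (1.7, 5.3) to (3.2, 8.9), a distance of √(1.5² + 3.6²) ≈ 3.9.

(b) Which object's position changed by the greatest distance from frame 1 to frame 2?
the pink star

(moved 3.9; next 3.5)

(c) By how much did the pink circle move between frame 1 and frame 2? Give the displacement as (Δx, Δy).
(-0.7, 0.3)

The pink circle was at (8.6, 8.9) in frame 1 and (7.9, 9.2) in frame 2.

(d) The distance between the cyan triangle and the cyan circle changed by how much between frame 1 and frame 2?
+4.0

Distance in frame 1: 1.6. Distance in frame 2: 5.6.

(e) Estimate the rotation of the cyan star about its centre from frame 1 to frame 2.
16° clockwise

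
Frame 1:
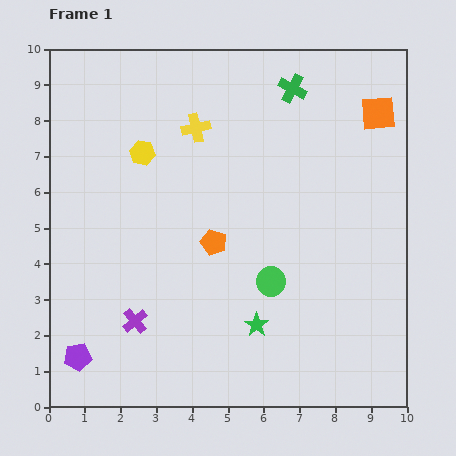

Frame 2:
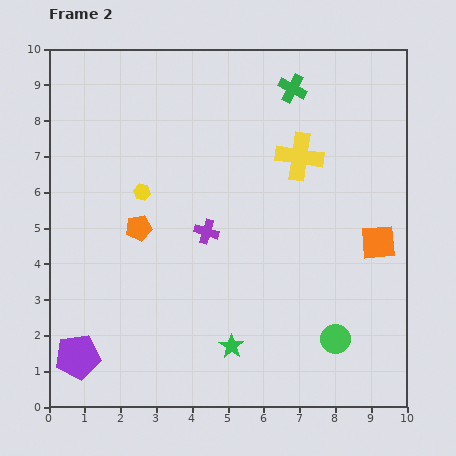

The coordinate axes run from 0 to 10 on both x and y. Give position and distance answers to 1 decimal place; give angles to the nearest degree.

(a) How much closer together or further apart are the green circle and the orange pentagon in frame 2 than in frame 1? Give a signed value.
+4.4

Distance in frame 1: 1.9. Distance in frame 2: 6.3.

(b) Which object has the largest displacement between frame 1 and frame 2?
the orange square

(moved 3.6; next 3.2)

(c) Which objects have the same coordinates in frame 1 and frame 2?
the green cross, the purple pentagon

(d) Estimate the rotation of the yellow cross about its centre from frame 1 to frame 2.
21° clockwise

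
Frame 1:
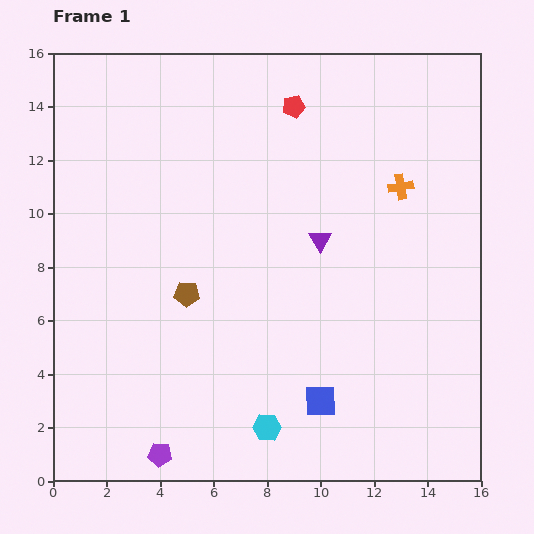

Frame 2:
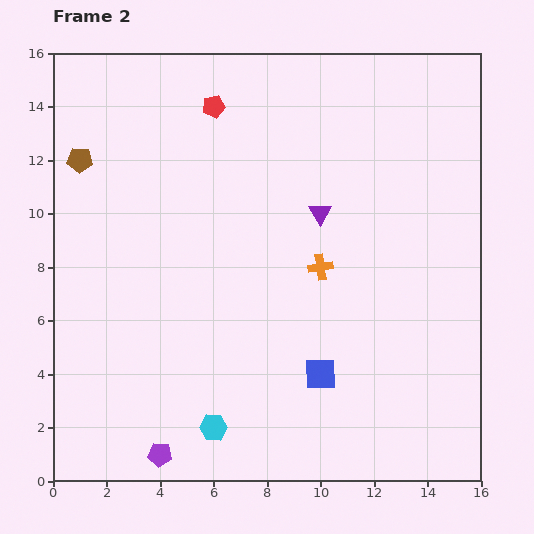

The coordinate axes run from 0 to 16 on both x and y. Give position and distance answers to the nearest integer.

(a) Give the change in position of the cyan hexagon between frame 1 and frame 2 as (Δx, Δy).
(-2, 0)

The cyan hexagon was at (8, 2) in frame 1 and (6, 2) in frame 2.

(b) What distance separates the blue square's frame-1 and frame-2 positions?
1

The blue square moved from (10, 3) to (10, 4), a distance of √(0² + 1²) ≈ 1.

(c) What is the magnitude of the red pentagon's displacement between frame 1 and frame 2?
3

The red pentagon moved from (9, 14) to (6, 14), a distance of √(3² + 0²) ≈ 3.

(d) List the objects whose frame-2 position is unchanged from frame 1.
the purple pentagon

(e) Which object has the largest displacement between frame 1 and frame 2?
the brown pentagon

(moved 6; next 4)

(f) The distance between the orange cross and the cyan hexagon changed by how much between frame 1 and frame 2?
-3

Distance in frame 1: 10. Distance in frame 2: 7.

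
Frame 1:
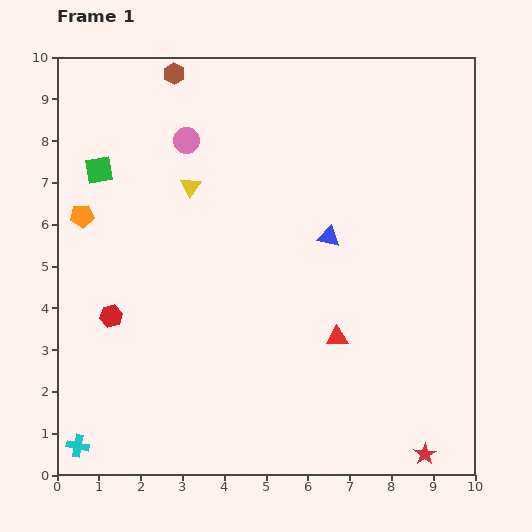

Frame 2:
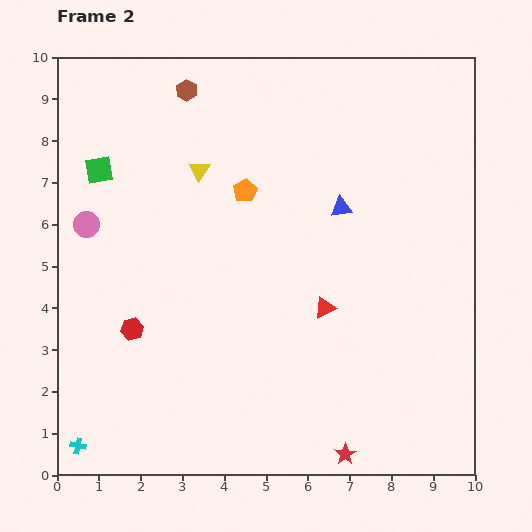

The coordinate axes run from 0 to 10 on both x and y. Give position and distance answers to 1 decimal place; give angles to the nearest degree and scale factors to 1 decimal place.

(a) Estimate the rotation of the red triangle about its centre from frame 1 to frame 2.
24° counter-clockwise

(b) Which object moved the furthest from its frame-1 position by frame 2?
the orange pentagon

(moved 3.9; next 3.1)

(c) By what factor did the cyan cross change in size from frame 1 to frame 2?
0.7×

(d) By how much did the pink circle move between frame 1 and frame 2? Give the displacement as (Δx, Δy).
(-2.4, -2.0)

The pink circle was at (3.1, 8.0) in frame 1 and (0.7, 6.0) in frame 2.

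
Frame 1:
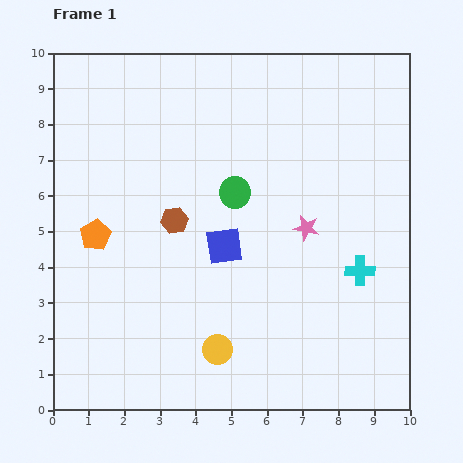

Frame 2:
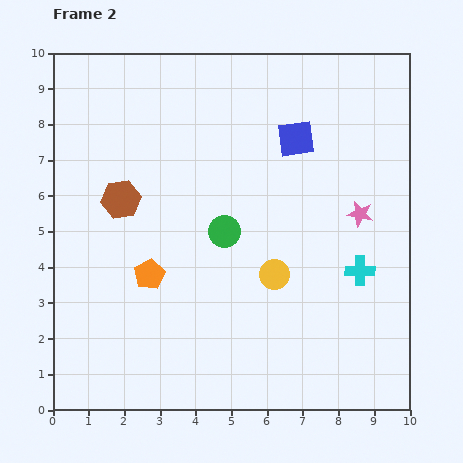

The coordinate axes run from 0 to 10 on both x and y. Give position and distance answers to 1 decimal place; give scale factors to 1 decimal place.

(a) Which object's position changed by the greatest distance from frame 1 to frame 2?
the blue square

(moved 3.6; next 2.6)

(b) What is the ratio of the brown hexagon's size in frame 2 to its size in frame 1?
1.5×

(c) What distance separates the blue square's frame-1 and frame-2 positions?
3.6

The blue square moved from (4.8, 4.6) to (6.8, 7.6), a distance of √(2.0² + 3.0²) ≈ 3.6.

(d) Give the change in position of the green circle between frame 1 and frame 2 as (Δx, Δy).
(-0.3, -1.1)

The green circle was at (5.1, 6.1) in frame 1 and (4.8, 5.0) in frame 2.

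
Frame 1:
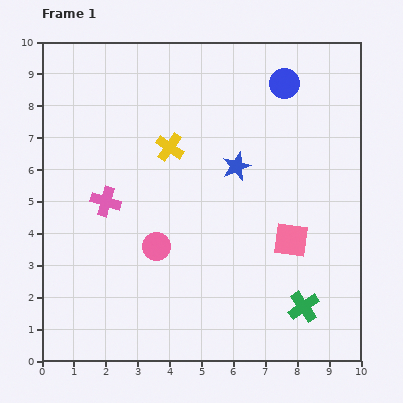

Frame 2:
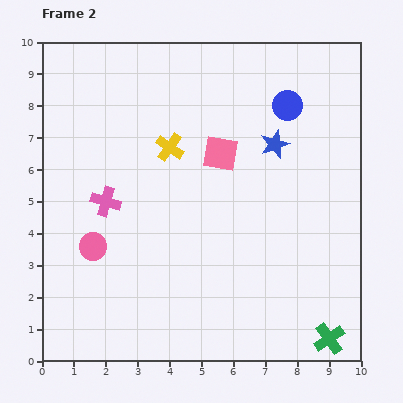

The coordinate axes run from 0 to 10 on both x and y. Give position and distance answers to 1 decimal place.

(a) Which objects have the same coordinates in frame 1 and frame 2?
the pink cross, the yellow cross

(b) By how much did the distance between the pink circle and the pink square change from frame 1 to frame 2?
+0.7

Distance in frame 1: 4.2. Distance in frame 2: 4.9.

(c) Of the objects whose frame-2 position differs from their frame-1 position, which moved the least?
the blue circle

(moved 0.7)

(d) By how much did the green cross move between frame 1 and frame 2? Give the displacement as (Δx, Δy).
(0.8, -1.0)

The green cross was at (8.2, 1.7) in frame 1 and (9.0, 0.7) in frame 2.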